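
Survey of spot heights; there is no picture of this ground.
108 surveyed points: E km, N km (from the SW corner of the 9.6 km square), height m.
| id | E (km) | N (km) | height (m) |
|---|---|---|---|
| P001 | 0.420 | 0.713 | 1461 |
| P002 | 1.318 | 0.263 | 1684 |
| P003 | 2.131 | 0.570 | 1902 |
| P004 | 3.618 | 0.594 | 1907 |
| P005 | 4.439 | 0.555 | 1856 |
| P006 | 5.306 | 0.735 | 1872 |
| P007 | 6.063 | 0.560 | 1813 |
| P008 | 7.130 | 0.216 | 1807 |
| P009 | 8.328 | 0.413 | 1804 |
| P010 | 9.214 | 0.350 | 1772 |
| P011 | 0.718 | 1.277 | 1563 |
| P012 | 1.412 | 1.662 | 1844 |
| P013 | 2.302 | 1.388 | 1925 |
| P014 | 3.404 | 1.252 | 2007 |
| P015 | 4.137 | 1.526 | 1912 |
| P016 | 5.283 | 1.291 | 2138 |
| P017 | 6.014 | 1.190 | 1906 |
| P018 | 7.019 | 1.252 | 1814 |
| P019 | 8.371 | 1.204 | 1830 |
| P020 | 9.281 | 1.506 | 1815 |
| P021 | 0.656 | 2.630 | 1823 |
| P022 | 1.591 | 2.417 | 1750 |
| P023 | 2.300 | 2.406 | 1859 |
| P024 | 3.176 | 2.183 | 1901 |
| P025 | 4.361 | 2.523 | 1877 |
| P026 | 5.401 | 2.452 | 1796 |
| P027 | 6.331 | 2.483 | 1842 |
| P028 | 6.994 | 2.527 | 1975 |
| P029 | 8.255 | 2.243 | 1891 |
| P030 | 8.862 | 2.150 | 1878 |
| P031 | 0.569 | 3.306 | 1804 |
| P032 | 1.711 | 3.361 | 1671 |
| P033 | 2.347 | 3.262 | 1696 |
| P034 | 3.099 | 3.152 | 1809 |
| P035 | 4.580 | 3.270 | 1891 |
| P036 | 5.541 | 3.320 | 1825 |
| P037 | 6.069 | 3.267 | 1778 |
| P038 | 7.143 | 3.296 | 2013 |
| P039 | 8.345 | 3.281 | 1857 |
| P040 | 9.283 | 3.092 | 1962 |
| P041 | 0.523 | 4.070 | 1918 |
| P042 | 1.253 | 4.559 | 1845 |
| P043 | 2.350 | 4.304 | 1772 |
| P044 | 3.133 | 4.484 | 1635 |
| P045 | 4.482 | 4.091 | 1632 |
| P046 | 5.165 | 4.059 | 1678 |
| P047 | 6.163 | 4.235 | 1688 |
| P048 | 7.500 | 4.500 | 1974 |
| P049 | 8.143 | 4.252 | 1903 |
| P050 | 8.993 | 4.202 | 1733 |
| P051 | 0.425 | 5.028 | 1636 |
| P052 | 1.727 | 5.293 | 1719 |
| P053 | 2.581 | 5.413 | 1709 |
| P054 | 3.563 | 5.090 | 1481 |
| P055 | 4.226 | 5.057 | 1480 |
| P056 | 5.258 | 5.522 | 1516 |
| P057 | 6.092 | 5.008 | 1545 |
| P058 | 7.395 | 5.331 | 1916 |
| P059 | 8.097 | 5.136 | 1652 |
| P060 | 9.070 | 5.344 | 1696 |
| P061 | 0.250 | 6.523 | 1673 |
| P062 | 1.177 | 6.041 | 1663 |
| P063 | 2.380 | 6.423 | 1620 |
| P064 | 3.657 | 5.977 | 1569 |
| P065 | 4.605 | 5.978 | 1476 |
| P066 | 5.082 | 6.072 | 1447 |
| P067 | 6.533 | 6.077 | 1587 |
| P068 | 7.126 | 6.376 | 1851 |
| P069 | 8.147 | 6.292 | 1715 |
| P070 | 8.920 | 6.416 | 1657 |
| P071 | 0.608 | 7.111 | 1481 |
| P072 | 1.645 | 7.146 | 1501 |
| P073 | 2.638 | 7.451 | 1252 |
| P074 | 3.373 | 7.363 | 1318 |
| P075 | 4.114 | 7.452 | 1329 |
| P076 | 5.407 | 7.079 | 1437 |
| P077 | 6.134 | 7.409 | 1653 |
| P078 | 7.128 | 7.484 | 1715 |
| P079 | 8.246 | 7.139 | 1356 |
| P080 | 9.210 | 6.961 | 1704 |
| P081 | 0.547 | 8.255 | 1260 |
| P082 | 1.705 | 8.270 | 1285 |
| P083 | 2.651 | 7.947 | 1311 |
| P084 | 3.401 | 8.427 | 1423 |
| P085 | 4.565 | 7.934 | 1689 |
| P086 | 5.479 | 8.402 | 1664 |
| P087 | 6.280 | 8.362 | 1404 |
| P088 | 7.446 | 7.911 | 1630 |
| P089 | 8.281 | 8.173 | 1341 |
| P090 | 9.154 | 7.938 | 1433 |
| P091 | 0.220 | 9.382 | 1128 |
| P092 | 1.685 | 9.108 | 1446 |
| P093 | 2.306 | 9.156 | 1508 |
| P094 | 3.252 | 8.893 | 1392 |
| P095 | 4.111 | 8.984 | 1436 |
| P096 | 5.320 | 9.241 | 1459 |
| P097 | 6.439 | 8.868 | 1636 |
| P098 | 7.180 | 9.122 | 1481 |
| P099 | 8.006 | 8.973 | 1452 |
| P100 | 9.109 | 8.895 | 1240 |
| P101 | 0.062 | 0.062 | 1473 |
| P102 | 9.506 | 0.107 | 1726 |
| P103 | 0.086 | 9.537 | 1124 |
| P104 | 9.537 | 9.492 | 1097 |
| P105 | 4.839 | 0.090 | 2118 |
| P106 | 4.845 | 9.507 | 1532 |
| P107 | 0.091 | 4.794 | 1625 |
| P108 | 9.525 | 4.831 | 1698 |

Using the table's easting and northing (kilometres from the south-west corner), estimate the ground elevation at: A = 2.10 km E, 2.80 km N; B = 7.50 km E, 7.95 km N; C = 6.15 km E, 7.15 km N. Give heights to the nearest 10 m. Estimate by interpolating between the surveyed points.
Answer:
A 1700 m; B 1560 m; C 1580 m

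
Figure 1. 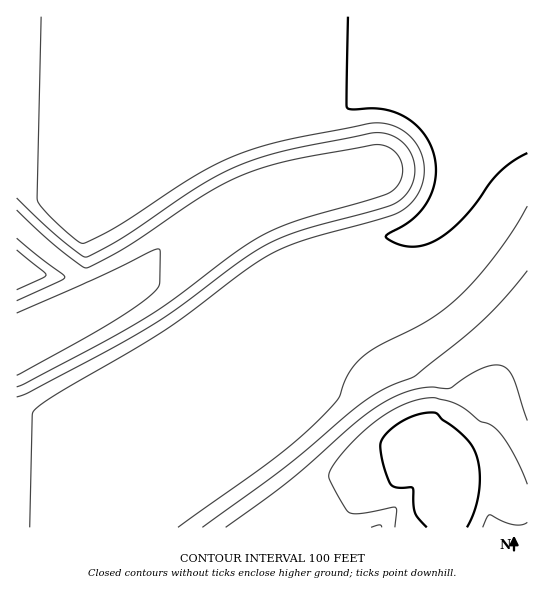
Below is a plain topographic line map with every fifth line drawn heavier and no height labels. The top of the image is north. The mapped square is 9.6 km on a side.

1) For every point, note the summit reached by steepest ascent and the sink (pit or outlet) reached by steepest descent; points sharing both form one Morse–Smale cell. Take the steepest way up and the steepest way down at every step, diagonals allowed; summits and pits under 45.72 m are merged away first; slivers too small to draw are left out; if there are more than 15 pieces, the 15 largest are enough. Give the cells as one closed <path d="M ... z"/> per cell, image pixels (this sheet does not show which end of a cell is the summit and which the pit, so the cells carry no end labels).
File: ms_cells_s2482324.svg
<path d="M527 16l-511 1 0 208 37 31 26 19 9 14 0 4-6 4-66 33 1 198 137 0 2-5 13-11 84-65-6-40 0-46 6-36 10-26 10-20 12-12 18-8 98-26 18-10 10-10 14-23 8-35 10-20 25-28 21-18 21-12z"/><path d="M527 77l-20 12-21 18-25 28-10 20-8 35-10 17-14 16-18 10-12 4-86 22-18 8-9 8-17 34-11 41-1 57 6 40-84 65-13 11-1 5 373-1z"/><path d="M18 225l-2 1 1 103 71-36-1-8-8-10-33-24z"/>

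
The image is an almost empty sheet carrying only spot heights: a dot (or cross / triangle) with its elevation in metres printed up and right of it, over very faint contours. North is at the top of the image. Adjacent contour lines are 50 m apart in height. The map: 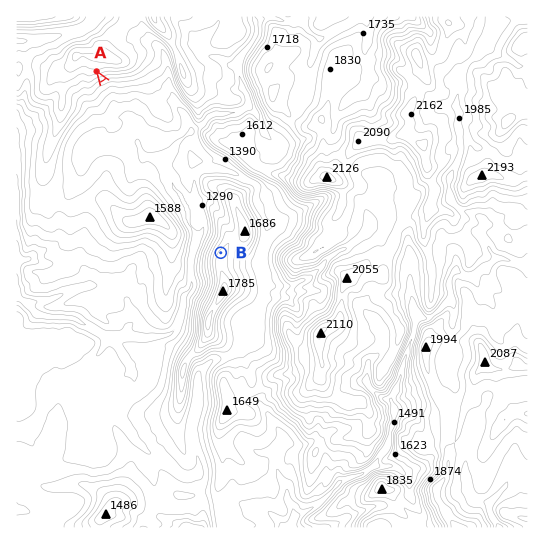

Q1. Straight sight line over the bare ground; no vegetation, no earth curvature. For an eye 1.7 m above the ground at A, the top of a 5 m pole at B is in view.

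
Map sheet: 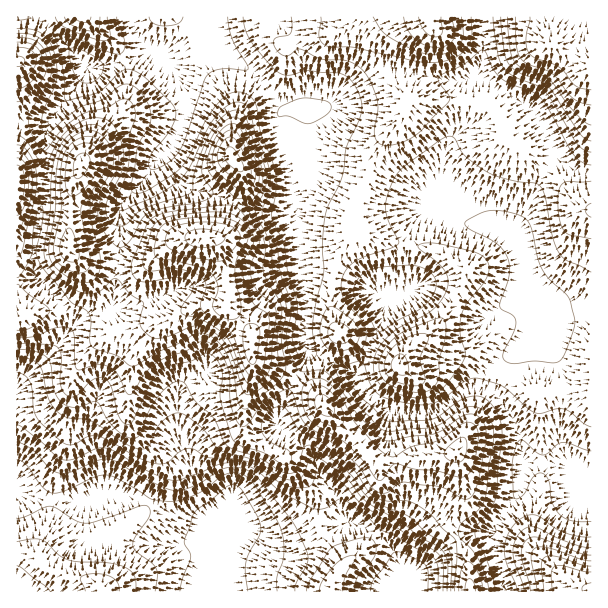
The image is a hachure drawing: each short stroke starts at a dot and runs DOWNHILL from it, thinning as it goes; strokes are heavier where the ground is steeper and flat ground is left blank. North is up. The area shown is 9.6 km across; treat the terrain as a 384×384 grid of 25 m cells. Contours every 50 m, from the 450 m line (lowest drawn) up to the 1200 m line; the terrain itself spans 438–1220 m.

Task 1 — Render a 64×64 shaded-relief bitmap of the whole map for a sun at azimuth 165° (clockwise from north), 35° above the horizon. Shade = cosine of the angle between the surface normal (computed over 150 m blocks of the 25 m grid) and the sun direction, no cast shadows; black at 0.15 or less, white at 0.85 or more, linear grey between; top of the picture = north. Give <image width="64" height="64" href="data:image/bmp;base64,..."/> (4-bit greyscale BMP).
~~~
<image width="64" height="64" href="data:image/bmp;base64,Qk12CAAAAAAAAHYAAAAoAAAAQAAAAEAAAAABAAQAAAAAAAAIAAATCwAAEwsAABAAAAAAAAAAAAAAABEREQAiIiIAMzMzAERERABVVVUAZmZmAHd3dwCIiIgAmZmZAKqqqgC7u7sAzMzMAN3d3QDu7u4A////AJqqqqmIiJqqqqmZmZmZmHZmiau6mZmYdEWIiqmHeIiHmqqpmHd4iZqqqZmZmZmYdlZ5q7upmZh0RXeJqYh3h2WqqYdmVWZ4iZqqmZmZiIiHZWeszLqZmYZFZ4mZmHZUIZmYd2VVZneIiZmZmZiIiIh2Znq8uqq7qGZniZiHZDEQmIiId3d4iImZmZmZmIiImZh2Z4q7vN3Kh2eId3ZCERJ3iImYiJmZqqqZmZmZiIiZmYdlaKvN3tyoeIhlVDIiNHd4iZmZmZqqqqmZmZmYmZmpmHd4vMzMy6mamGVEQ0RVd3iIiIiJmaqqqpmZmZmaqqmZmZrN3Luqq8y5dURVZmZ3eIiIiIiJmqqqqZmZmqqqqqqqvN3cuqqrzcuGVWeIiIiImZmYiImaq8y6qZmqq7qru7zN7ty7qqvMy5dniJmZmZmqqZmZmavN3dy6mqq7zLu7u83uzLu6u7u7qYiJmZmZmru6qqqrvN3u7cuqq83dyqu7vN3My7u7u6qpiJmZmZmrvMy7q7zN3d3u7dzM3u7LvMurvMzMzMzLqqmYmZmZqqvN3cy8zd3LvN7//t3e7czNzLqrvMzMzMu6qZmZmZmqq7zd3czd3Lu7vf///cy7zczMupmqqru7u7uqmZmZqru7vM3d3d3Lqqq73v/sqJvNzMupd3d3iJq7u6qqqqqqy7u7zN3d3cuqqqq73bmHi93cypdVRERFaKu7qqqqqru7u7u8zd3cu6qqqpmrqYib3d25dUQzIiI2iaqqqqqqu7qqq7zMu8y7u6u6mau6mavN7bdVVEMyIRNXiaqqu7qqqqq8zLqqu7u7u7qZrMy6qazcllZ3dnZTETV4qqq7uqqZmrzcupm8y7u7upic3cuoiqhlV5q7zLhCNHmqqquqqpmJrNy6mbzLu6qqiIzu7KdmZUV5ve7/7JZWiaqqqqmZmYiazMuZq8y7qZmHi+/tt0M0VorN7/7tyoiaqZmZmZmpmImszKqszMu6mId77+23MjVombzty7zcuqqZiImZmbqod5vMurzd3Muph3rdzKZDWKqYirupq8y6qZmIiJmZzLqHm8zLq97t3Luoibu6hlaL3bdWiZqqq7qpmZmZmYnu26iJvLuqze7tzLmJq6l3eL3/yDNYq7qqqqqZmZmZiP/suYiqqqq83u3dyoirqYiJve7JMTaauqmZqqmZmZmI/u3KmImaqqvN3u7bmJq7qoiaqqlREliaqZiZqZmZmYjN3cupiZmZmqze7tyoibu6h2ZniHQRJHmqmZmZmZmZmKq7u7qZmImImbzdzKl3q7qGZVVohkISSKqpmZmZmZmZiJmau6qZmYiIiaqqqXZ5qodmZniYdkNGm7qpmZmZmZmId4q8y6qqqYh3d4mYdmeJh3eIiZmYdlaLu6qZmZmZmoh4q83cuqvLuph3iZh3ZnmHeJqqqpmYdoq7uqmZmaqqqZrM3dy6q93cy6mamIh3iYiJq7uqqqqYibu6qZmaqqq7q83dy6qaze7ty7qpmYiZmImszMu7u6qZqqqpmZqqqsuqvMuqqXec3u7cy7u6mZmZmavMzMzLupiImZmZmqqqy4eKqpmYZWnN3d3M3cuZmZmZq7zMu7qodmZ4mZmZqqq6dWiZmIdlV5q7u7zNuYiZmJmaq7qqmHdmZ3iZmZmru8t0R4mYd2VFZ4iIiZl2aJmYiZmaqZiHd3d4iZmZmau7y4RHiZh2VUMjMzNEREV4mYiJmZmZiIiIiZmZmZmZmrvcpUeZmXZUIAAAABE0V5mZmIiZmZmZmZmZmZmqqZiaqt22WKu6l1MQAAAAE1irqZmYiImZmZmZmZmqqqqqmImZzLdpzdzKYyIiIjNXre26mZiIiZqqqpmZmqqqqqqYiIe7uGjN7tyWQzRXeJvf7bqZmIiJmqqqqpmaqqu7uph3d6qnV73e7blkRFeavN7bqpmYiIiaqqqqqaqqq7u6qHd3eJdFm93cyoZUNXq8zJiZmZmIiJmqu6qqqqqru7qoiIlWdTR5u7u6qHUzRpuoZomZmZiImau7uqqqqqqqqqmJqzRkEUeImauql1MSWIVFiZmZmIiZq7u7qqqqqqqqmZq8NWQAA1Zoq7updBAVZEaJmZmIiImru8u6qZmaqZmZmrxXhRAAJGiry6mGIAFFZ5mZmYh3iaq7y7upmZmZmZmqu3iXMAATaKu7qpdAADZ5mZmZiHd4mqu7u6qZmZmZmaq7qqliABNoqqqqmGIAJomZmZmYh3iJqru7uqmZmZmaqru7u5UxE1iZmZmZdSEliZmZmZmIiImaqru6qpmZmaqru8zMqFMjRniIiZmHUzV5mqqZmZmZmZmaqqmZmZmquqvM3dy5dUNFZ3iIiYh1VnmqqqqqqZmZmJmZmYiJq8zLq8zu7bmHZURWeIiJmIdniau7u7uqqZmIiZmZmJq97ty6u97cqYiHZmeIiZmYiIiau8zMzLuqmZmqu7qpms3u7LqqvLqZmZmYiIiZmZmImaq7zMzMy7qqq83d3LqarN7dupl3h4mrvLqZmZmZmZmaqqq7vM3Mu7vM3u/typiavMy6iBI1i83dy5mZmZmZmZqqqZqrvMy7u8zN7u3LmHiZqqmIABWt7u25maqqqZmZmqmYmZmqu7u7u7zMy7qYd4iIiIgBOL3u65mZqrqpmZmZmZmZmImqqqqqqqqqqpd3iIiIiCNYvO7amJmquqmZmZmZmZmYiJmqmZmaqZmZl3eIiIiZ"/>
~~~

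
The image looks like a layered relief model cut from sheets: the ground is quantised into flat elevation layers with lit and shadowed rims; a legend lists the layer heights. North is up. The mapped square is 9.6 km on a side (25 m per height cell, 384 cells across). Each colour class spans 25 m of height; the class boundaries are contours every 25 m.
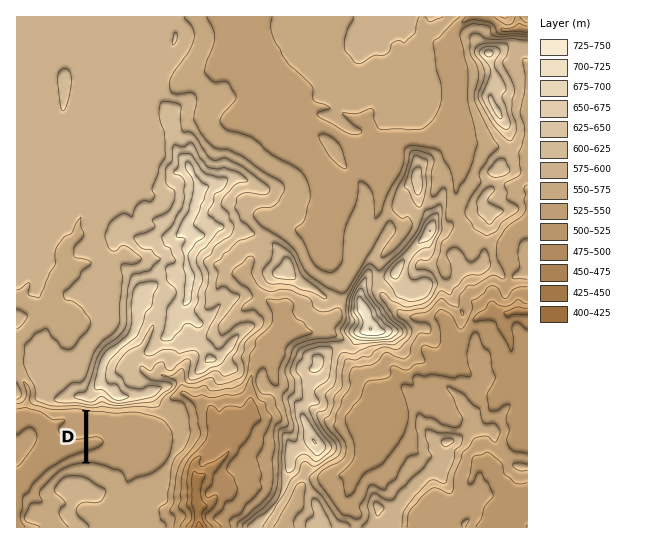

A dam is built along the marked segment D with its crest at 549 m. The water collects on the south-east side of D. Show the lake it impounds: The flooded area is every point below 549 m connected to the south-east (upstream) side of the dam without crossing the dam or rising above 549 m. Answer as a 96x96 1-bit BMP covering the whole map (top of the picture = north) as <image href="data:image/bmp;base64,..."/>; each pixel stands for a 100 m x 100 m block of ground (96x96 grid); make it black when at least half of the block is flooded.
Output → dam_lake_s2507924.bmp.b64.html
<image width="96" height="96" href="data:image/bmp;base64,Qk2+BAAAAAAAAD4AAAAoAAAAYAAAAGAAAAABAAEAAAAAAIAEAAATCwAAEwsAAAIAAAAAAAAA////AAAAAAAAAAAAAAAAAAAAAAAAAAAAAAAAAAAAAAAAAAAAAAAAAAAAAAAAAAAAAAAAAAAAAAAAAAAAAAAAAAAAAAAAAAAAAAAAAAAAAAAAAAAAAAAAAAAAAAAAAAAAAAAAAAAAAAAAAAAAAAAAAAAAAAAAAAQAAAAAAAAAAAAAAA/AAAAAAAAAAAAAAD/gAAAAAAAAAAAAA//wAAAAAAAAAAAAB//4AAAAAAAAAAAAB//4AAAAAAAAAAAAB//4AAAAAAAAAAAAB//4AAAAAAAAAAAAB//4AAAAAAAAAAAAB//4AAAAAAAAAAAAB//wAAAAAAAAAAAAB//gAAAAAAAAAAAAB/4AAAAAAAAAAAAAAAAAAAAAAAAAAAAAAAAAAAAAAAAAAAAAAAAAAAAAAAAAAAAAAAAAAAAAAAAAAAAAAAAAAAAAAAAAAAAAAAAAAAAAAAAAAAAAAAAAAAAAAAAAAAAAAAAAAAAAAAAAAAAAAAAAAAAAAAAAAAAAAAAAAAAAAAAAAAAAAAAAAAAAAAAAAAAAAAAAAAAAAAAAAAAAAAAAAAAAAAAAAAAAAAAAAAAAAAAAAAAAAAAAAAAAAAAAAAAAAAAAAAAAAAAAAAAAAAAAAAAAAAAAAAAAAAAAAAAAAAAAAAAAAAAAAAAAAAAAAAAAAAAAAAAAAAAAAAAAAAAAAAAAAAAAAAAAAAAAAAAAAAAAAAAAAAAAAAAAAAAAAAAAAAAAAAAAAAAAAAAAAAAAAAAAAAAAAAAAAAAAAAAAAAAAAAAAAAAAAAAAAAAAAAAAAAAAAAAAAAAAAAAAAAAAAAAAAAAAAAAAAAAAAAAAAAAAAAAAAAAAAAAAAAAAAAAAAAAAAAAAAAAAAAAAAAAAAAAAAAAAAAAAAAAAAAAAAAAAAAAAAAAAAAAAAAAAAAAAAAAAAAAAAAAAAAAAAAAAAAAAAAAAAAAAAAAAAAAAAAAAAAAAAAAAAAAAAAAAAAAAAAAAAAAAAAAAAAAAAAAAAAAAAAAAAAAAAAAAAAAAAAAAAAAAAAAAAAAAAAAAAAAAAAAAAAAAAAAAAAAAAAAAAAAAAAAAAAAAAAAAAAAAAAAAAAAAAAAAAAAAAAAAAAAAAAAAAAAAAAAAAAAAAAAAAAAAAAAAAAAAAAAAAAAAAAAAAAAAAAAAAAAAAAAAAAAAAAAAAAAAAAAAAAAAAAAAAAAAAAAAAAAAAAAAAAAAAAAAAAAAAAAAAAAAAAAAAAAAAAAAAAAAAAAAAAAAAAAAAAAAAAAAAAAAAAAAAAAAAAAAAAAAAAAAAAAAAAAAAAAAAAAAAAAAAAAAAAAAAAAAAAAAAAAAAAAAAAAAAAAAAAAAAAAAAAAAAAAAAAAAAAAAAAAAAAAAAAAAAAAAAAAAAAAAAAAAAAAAAAAAAAAAAAAAAAAAAAAAAAAAAAAAAAAAAAAAAAAAAAAAAAAAAAAAAAAAAAAAAAAAAAAAAAAAAAAAAAAAAAAAAAAAAAAAAAAAAAAAAAAAAAAAAAAAAAAAAAAAAAAAAAAAAAAAAAAAAAAAAAA="/>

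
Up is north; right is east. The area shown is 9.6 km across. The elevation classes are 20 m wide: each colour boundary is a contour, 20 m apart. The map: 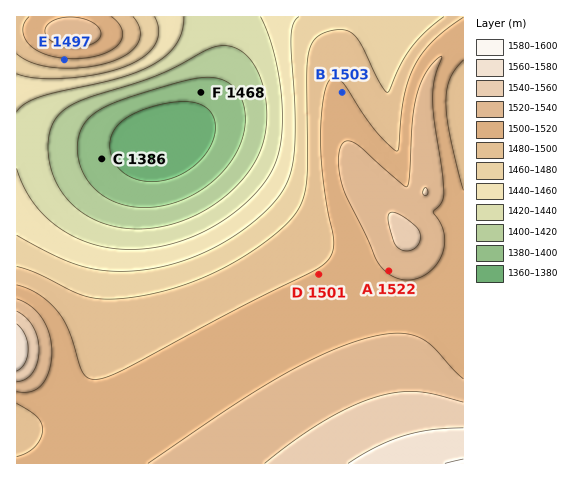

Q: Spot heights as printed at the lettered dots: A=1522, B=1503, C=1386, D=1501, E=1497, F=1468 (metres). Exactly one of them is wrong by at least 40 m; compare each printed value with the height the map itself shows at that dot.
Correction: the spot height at F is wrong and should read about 1388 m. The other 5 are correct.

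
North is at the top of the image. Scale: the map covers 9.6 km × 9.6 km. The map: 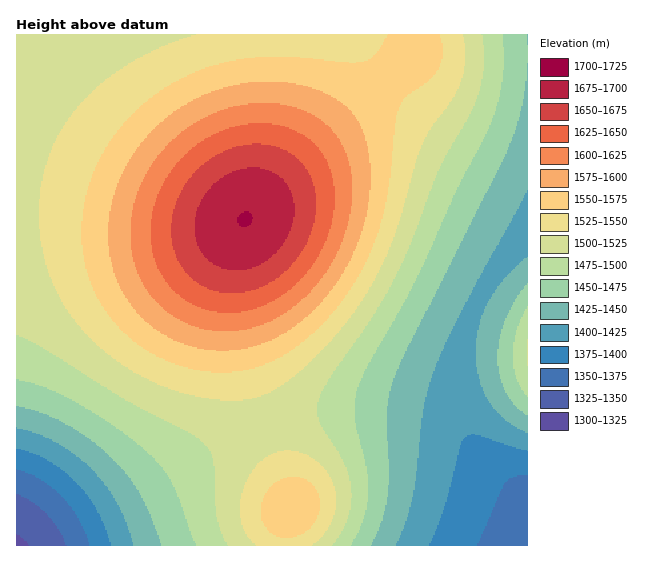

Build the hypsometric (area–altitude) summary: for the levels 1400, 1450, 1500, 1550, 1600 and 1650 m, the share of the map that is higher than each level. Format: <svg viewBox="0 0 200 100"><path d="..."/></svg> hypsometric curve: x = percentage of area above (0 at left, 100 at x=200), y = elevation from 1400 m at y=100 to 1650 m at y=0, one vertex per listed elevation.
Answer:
<svg viewBox="0 0 200 100"><path d="M189 100l-30-20-35-20-60-20-34-20-17-20"/></svg>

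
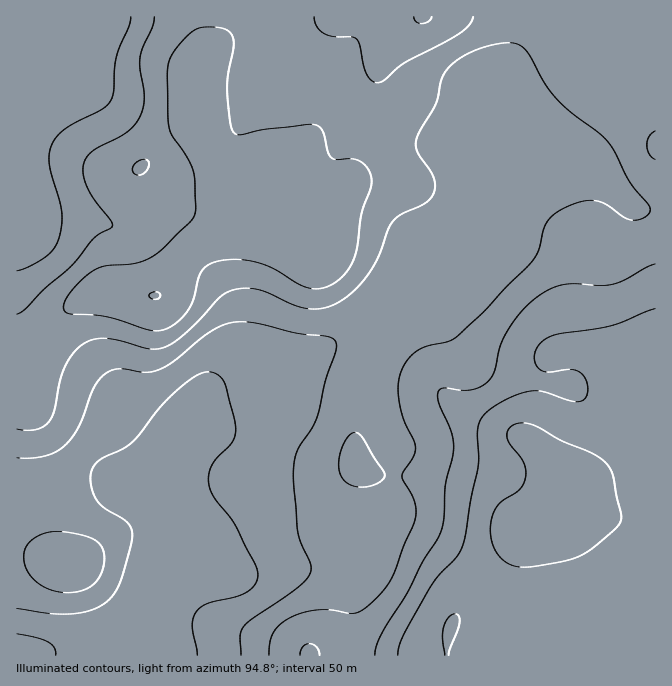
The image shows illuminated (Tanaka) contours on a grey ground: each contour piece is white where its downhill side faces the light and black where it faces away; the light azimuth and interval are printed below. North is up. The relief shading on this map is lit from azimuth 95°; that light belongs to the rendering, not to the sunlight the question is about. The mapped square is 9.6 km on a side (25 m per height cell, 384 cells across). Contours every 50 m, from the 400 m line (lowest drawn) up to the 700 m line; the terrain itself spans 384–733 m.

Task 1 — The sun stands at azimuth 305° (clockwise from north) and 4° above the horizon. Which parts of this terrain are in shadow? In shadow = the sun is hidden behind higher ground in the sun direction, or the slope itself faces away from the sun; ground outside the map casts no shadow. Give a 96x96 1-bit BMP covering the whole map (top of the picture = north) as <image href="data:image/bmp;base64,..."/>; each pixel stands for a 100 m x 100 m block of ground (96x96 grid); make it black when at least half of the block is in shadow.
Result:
<image width="96" height="96" href="data:image/bmp;base64,Qk2+BAAAAAAAAD4AAAAoAAAAYAAAAGAAAAABAAEAAAAAAIAEAAATCwAAEwsAAAIAAAAAAAAA////AAAAAAAAAAAAAAAAAAAAAAAAAAAAAAAAAAAAAAAAB/wAAAAAAAAAAAAAf/4AAAAAAAAAAAAD//4AAAAAAAAAAAAP//4AAAAAAAAAAAAf//4AAAAAAAAAAAAH//4AAAAAAAAAAAAD//4AAAAAAAAAAAAA//4AAAAAAAAAAAAAf/4AAAAAAAAAAAAAP/4AAAAAAAAAAAAAH/wAAAAAAAAAAAAAH/wAAAAAAAAAAAAAD/wAAAAAAAAAPwAAB/wAAAAAAAAAP4AAA/gAAAAAAAAAH8AAAPAAAAAAAAAAD4AAAAAAAAAAAAAAB4AAAAAAAAAAAAAAAAAAAAAAAAAAAAAAAAAAAAAAAAAAAAAAAAAAAAAAAAAAAAAAAAAAAAAAAAAAAAAAAAAAB/gAAAAAAAAAAAAAH/gAAAAAAAAAAAAAf/gAAAAAAAAAAAAH//wAAAAAAAAAAAAf//wAAAAAAAAAAAB///wAAAAAAAAAAAB///wAAAAAAAAAAAB///wAAAAAAAAAAAA///4AAAAAAAAAAAAf//8AAAAAAAAAAAAP//+AAAAAAAAAAAAP/5+AAAAAAAAAAAAH/5/AAAAAAAAAAAAH/5/4AAAAAAAAAAAH/8///8AAAAAAAAAH/8///+AAAAAAAAAH/8///+AAAAAAAAAH/+///+AAAAAAAAAH/+///+AAAAAAAAAH/8///+AAAAAAAAAD/8///8AAAAAAAAAD/4///8AAAAAAAAAD/4///4AAAAAAAAAB/w///4AAAAAAAAAB/g///wD/4AAAAAAA/A///gf/8AAAAAAAfAf//g///AAAAAAAAAP//B///AAAAAAAAAP/+B///gAAAAAAAAH/+A///gAAAAAAAAD/8A///gAAAAAAAAD/8Af//gAAAAAAAAB/4AP//gAAAAAAAAA/wAH//gAAAAAAAAAfAAH//gAAAAAAAAAAAAD//gAAAAAAAAAAAAD//wAAAAAAAAAAAAB//wAAAAAAAAAAAAB//gAAAAAAAAAAAAB//gAAAAAAAAAAAAA//AAAAAAAAAAAAAA/+AAAAAAAAAAAAAAf88AAAAAAAAAAAAAf4cAAAAAAAAAAAAAPwIAAAAAAAAAAAAAPgAAAAAAAAAAAAAAGAAAAAAAAAAAAAAAAAAAAAAAAAAAAAAAAAAAAAAAAAAAAAAAAAAAAAAAAAAAAAAAAAAAAAAAAAAAAAAAAAAAAAAAAAAAAAAAAAAAAAAAAAAAAAAAAAAAAAAAAAAAAAAAAAAAAAAAAAAAAAAAAAAAAAAAAAAAAAAAAAAAAAAAAAAAAAAAAAAAAAAAAAAAAAAAAAAAAAAAAAAAAAAAAAAPgAAAAAAAAAAAAB//wAAAAAAAAAAAAH//wAAAAAAAAAAAAP//wAAAAAAAAAAAAf//wAAAAAAAAAAAAP//wAAAAAAAAAAAAP//wAAAAAAAAAAAAH//gAAAAAAAAAAAAH//gAAAAAAAAAAAAD//AAAAAAAAAAAAAB/+AAAAAAAAAAAAAA/8AAAAAAAAAAAAAAP4AAAA="/>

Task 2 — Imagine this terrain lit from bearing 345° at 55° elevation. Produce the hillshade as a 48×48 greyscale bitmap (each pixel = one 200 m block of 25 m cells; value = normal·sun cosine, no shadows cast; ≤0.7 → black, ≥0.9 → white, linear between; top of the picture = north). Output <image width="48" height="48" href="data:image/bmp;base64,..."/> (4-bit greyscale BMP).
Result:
<image width="48" height="48" href="data:image/bmp;base64,Qk32BAAAAAAAAHYAAAAoAAAAMAAAADAAAAABAAQAAAAAAIAEAAATCwAAEwsAABAAAAAAAAAAAAAAABEREQAiIiIAMzMzAERERABVVVUAZmZmAHd3dwCIiIgAmZmZAKqqqgC7u7sAzMzMAN3d3QDu7u4A////AHd4iJmZmZmZmru7qqu8y6mYiZmZmZmZmVVmd4mZmZmZq8zMu6vMzLqYiZmZmZmZmTMzRFeZmqq7zd7u3LvN3cupiZmZmZmZmTMiIjV5mrzN3u/+7MvN7ty5mJmZmZmZmVRDMiRomrzd3d7t3MvN3d3LmZmZmZmZmXd2VERYmau7u7vMy7u83d3bqYiIiZmZmYmYh2VXiZqqmZqqqqu7zN3cqYdmZ4iZmZqqqYZmeJmZiImZmZqrvN3cqYdmVWeJmaq7y6h3eIiIiIiZiImavM3LqYh3ZmZ4iLu8zMqYiIiIiImZmIiJq8y7upmZh3Z4ibu7u7uqmZiIiJmZmHd4mqqru7uqmYeJmruqqquqqZiIiJmZmHZniZqru8u6qZiJqpmZmZmZmZmZmZmZmHd3iZqru7u6qpmJmmd4iId4mZqqqqqqmYiJmau7u6qqqqqZmURVZ3ZniZq7uqqqqpmZqqu7qpiau7uqmTM0VmZmeJq7uqqru6qaqZqqqYiau8y6mFREVmdmd4mqqqqru7qZmYiZqqqrvMu6mHZlVnd2Z4iZmaq7u7qZmIiKvMzMzLupmYh2Z3d2ZniJmqqru7qZmIib3u7cy7qpmZh3Z3d2VWiJmqqqq7qZmZms3u3LqqmZmph2ZmdlRFeJmamaq7qqqqu8zcypmZmZmZh2ZmVUMjV4iIiJq7u7vMy7u7qYiImZmZl2VVQzEBNXd3d4mru7zd3Lu7upmJmZmamGVEMiEAA1ZmZmeJqrzd3Lu7u7qqqqqrqGQzIiEAAUVmZVVXmarMzMzMzMu7u7u8uoUzM0QxATRVVDI0aJmrvMzMzMzMzMzN3Ll2Z3dkMzRFQyESRomZq8zd3czMzMzN3u26qrqXVERERDMhJGiZmrvN3dzMzNzM3v/t3dy5dUREVWVDI1eJmaq83dzMzMzLze7u7u3KhlVVZ4hlRFZ4mZqrzMu7u7zKu83d3dzLmHd3iZmHVWZ3iJmqu7qqqrzJqrvLu7u7qZmZmaqYdmZmeImaqqqpmrvJmqqqmJmqqpmZmaupdmZmZ4maq7u6qqu5mZmYd3mamZmZmau6dmZmZ3iaq7zLuqqZmZiHd3iZmZmZiJqqh2d3d4iZq7zMuph5mZiIiHiZmZmZmImqmIiIiImZqru7updpmZqqqpiJmaqpmYmqqZmZmZmZmaqqqYdqqqvMzLmYmZqqqpmaqpmZmZmZmZmZiIiKqrzd7sqYiJq7u6maqpiIiIiJmYiHd4mqq8zd7tuYiJmrzLqZmYd3d3eIiId2Z4mqq7zMzMuZiImqu7upmHd3d3iIiHd2d4mqqru7u7qpmYmZmaqpiHd3iIiIiHd3eJmZqqqqqZmqmYmZmZmZiHd3iIiIiIiIiJmZmaqqqZmqmYiZmZmZmHdmZ3iIiIiImZmZmZqqqqqqqYiJmZmYmYZURFZ3iIiJmZmZmZmqvMy6qpiJmZiImZdTIjRWeIiZmZmZmZmqvMy6qpmJmZh3iZhkMiRWeImZmZmZmZmavMy6qqmJmZh3iZh1QzRWeImZmZmQ=="/>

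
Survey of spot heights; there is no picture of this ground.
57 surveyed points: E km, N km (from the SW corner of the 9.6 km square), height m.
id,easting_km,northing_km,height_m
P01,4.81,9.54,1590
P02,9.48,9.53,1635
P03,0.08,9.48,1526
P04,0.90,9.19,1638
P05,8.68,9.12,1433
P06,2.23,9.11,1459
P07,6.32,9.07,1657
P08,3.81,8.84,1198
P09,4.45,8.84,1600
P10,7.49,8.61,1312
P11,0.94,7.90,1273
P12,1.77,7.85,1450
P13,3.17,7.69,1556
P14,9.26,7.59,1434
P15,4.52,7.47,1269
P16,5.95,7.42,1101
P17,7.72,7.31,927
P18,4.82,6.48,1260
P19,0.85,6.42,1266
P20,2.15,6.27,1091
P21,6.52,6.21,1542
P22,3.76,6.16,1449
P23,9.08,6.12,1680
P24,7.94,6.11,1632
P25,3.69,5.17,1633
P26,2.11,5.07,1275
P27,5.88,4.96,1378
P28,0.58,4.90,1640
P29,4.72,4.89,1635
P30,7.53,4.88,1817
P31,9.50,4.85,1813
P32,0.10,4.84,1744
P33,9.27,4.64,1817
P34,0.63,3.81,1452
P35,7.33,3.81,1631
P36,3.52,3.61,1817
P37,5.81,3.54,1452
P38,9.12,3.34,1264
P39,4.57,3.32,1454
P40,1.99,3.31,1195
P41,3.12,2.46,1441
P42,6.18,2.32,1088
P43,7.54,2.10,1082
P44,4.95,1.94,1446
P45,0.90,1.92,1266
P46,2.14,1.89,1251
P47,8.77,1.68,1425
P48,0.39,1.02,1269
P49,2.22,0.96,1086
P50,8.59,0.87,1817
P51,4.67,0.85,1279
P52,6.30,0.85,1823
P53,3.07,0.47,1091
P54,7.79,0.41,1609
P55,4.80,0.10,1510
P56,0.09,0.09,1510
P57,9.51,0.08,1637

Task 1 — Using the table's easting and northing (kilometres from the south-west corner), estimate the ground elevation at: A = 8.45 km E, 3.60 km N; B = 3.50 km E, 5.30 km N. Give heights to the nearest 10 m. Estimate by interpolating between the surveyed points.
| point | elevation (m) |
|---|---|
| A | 1450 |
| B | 1630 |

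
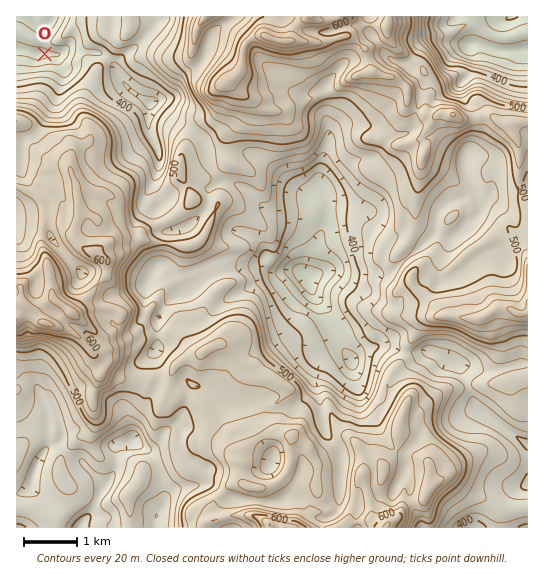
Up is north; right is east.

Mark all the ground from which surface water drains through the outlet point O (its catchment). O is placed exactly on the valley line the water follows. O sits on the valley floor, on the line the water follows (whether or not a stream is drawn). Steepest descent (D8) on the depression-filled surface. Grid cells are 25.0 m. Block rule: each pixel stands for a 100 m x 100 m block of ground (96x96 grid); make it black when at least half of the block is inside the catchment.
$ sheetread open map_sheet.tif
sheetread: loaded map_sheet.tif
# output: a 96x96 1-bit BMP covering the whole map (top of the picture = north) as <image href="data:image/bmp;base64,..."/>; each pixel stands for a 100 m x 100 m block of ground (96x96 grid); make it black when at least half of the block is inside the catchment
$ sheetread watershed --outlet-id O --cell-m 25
<image width="96" height="96" href="data:image/bmp;base64,Qk2+BAAAAAAAAD4AAAAoAAAAYAAAAGAAAAABAAEAAAAAAIAEAAATCwAAEwsAAAIAAAAAAAAA////AAAAAAAAAAAAAAAAAAAAAAAAAAAAAAAAAAAAAAAAAAAAAAAAAAAAAAAAAAAAAAAAAAAAAAAAAAAAAAAAAAAAAAAAAAAAAAAAAAAAAAAAAAAAAAAAAAAAAAAAAAAAAAAAAAAAAAAAAAAAAAAAAAAAAAAAAAAAAAAAAAAAAAAAAAAAAAAAAAAAAAAAAAAAAAAAAAAAAAAAAAAAAAAAAAAAAAAAAAAAAAAAAAAAAAAAAAAAAAAAAAAAAAAAAAAAAAAAAAAAAAAAAAAAAAAAAAAAAAAAAAAAAAAAAAAAAAAAAAAAAAAAAAAAAAAAAAAAAAAAAAAAAAAAAAAAAAAAAAAAAAAAAAAAAAAAAAAAAAAAAAAAAAAAAAAAAAAAAAAAAAAAAAAAAAAAAAAAAAAAAAAAAAAAAAAAAAAAAAAAAAAAAAAAAAAAAAAAAAAAAAAAAAAAAAAAAAAAAAAAAAAAAAAAAAAAAAAAAAAAAAAAAAAAAAAAAAAAAAAAAAAAAAAAAAAAAAAAAAAAAAAAAAAAAAAAAAAAAAAAAAAAAAAAAAAAAAAAAAAAAAAAAAAAAAAAAAAAAAAAAAAAAAAAAAAAAAAAAAAAAAAAAAAAAAAAAAAAAAAAAAAAAAAAAAAAAAAAAAAAAAAAAAAAAAAAAAAAAAAAAAAAAAAAAAAAAAAAAAAAAAAAAAAAAAAAAAAAAAAAAAAAAAAAAAAAAAAAAAAAAAAAAAAAAAAAAAAAAAAAAAAAAAAAAAAAAAAAAAAAAAAAAAAAAAAAAAAAAAAAAAAAAAAAAAAAAAAAAAAAAAAAAAAAAAAAAAAAAAAAAAAAAAAAAAAAAAAAAAAABwAAAAAAAAAAAAAAD8AAAAAAAAAAAAAAH/4AAAAAAAAAAAAAH/8AAAAAAAAAAAAAH//AAAAAAAAAAAAAH//wAAAAAAAAAAAAD//8AAAAAAAAAAAAD//+AAAAAAAAAAAAD///AAAAAAAAAAAAD///gAAAAAAAAAAAH///gAAAAAAAAAAAH///AAAAAAAAAAAAH///AAAAAAAAAAAAH//+AAAAAAAAAAAAP///+AAAAAAAAAAAP////AAAAAAAAAAB/////gAAAAAAAAAH/////wAAAAAAAAAP/////wAAAAAAAAAf/////wAAAAAAAAAf/////wAAAAAAAAAf/////wAAAAAAAAA//////wAAAAAAAAB//////4AAAAAAAAB//////8AAAAAAAAA//////8AAAAAAAAAf/////8AAAAAAAAAf/////8AAAAAAAAAP/////8AAAAAAAAAH/////8AAAAAAAAAH/////4AAAAAAAAAD/////wAAAAAAAAAD/////4AAAAAAAAAD/////8AAAAAAAAAD/////8AAAAAAAAAD/////+AAAAAAAAAD/////+AAAAAAAAAD///4f+AAAAAAAAAB///wf+AAAAAAAAAA///gf/AAAAAAAAAAf4/AP//AAAAAAAAAP4cAP//AAAAAAAAADwAAP//AAAAAAAAAAAAAH/+AAAAAAAA="/>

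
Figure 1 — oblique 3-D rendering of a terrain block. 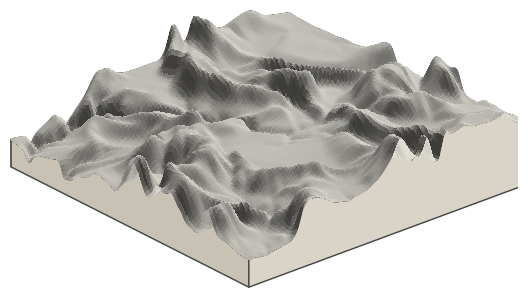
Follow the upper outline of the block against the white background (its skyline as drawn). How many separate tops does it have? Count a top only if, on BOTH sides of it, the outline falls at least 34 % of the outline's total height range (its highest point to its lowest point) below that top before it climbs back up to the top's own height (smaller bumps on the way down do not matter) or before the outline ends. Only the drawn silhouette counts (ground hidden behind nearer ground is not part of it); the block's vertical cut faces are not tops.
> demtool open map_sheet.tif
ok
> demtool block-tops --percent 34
1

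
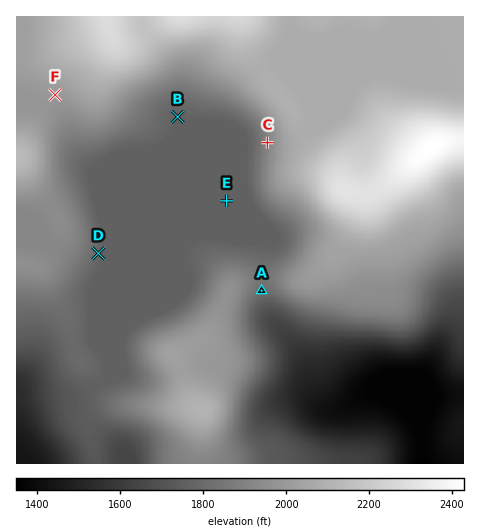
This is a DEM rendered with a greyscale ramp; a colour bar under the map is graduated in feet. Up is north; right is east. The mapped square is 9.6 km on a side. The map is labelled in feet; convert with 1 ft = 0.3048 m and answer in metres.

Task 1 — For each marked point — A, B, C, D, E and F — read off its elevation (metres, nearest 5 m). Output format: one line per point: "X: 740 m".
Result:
A: 550 m
B: 540 m
C: 580 m
D: 545 m
E: 535 m
F: 610 m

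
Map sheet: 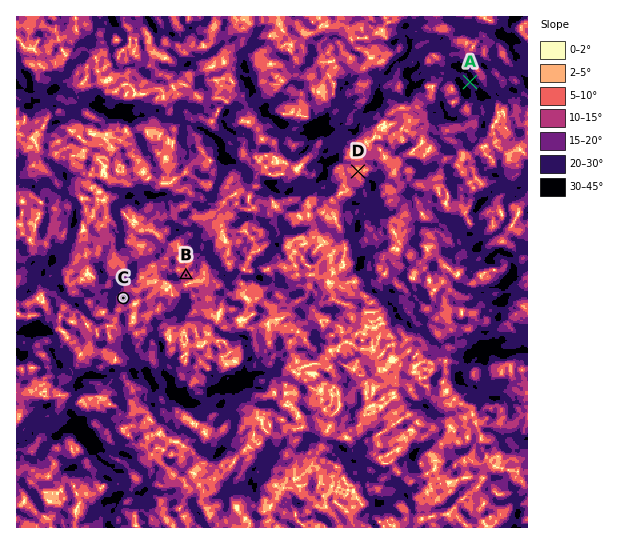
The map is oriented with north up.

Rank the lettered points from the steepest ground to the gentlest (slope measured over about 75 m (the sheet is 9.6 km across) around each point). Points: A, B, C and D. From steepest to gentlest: A C B D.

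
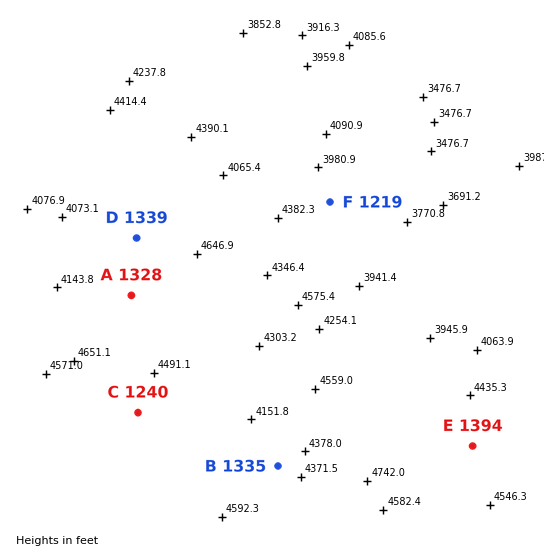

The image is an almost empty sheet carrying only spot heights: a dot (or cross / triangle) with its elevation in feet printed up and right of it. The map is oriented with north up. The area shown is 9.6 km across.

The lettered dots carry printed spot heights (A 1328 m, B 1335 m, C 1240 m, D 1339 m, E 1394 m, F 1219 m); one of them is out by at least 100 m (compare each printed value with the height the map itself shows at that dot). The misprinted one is C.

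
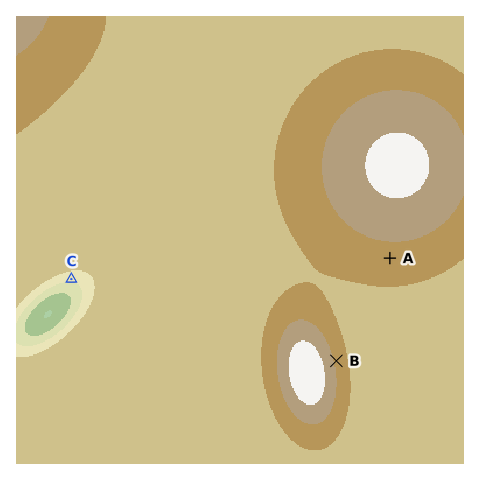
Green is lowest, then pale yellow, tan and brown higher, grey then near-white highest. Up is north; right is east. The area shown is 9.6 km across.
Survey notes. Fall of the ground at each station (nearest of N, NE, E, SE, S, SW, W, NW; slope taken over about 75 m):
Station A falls S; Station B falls E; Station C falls S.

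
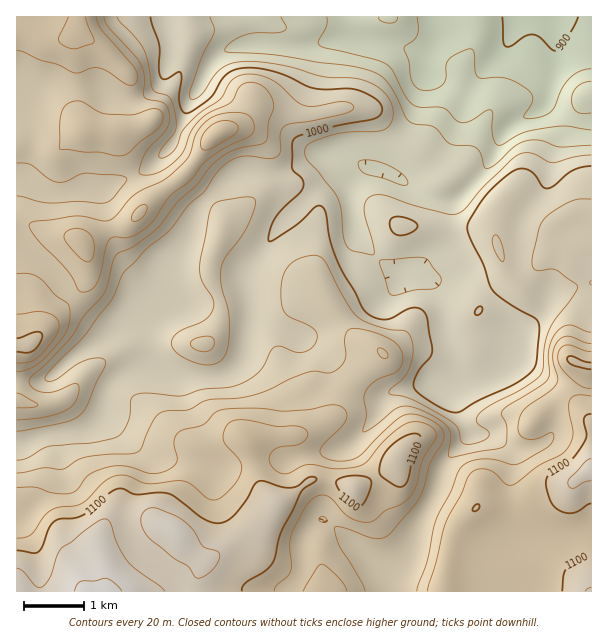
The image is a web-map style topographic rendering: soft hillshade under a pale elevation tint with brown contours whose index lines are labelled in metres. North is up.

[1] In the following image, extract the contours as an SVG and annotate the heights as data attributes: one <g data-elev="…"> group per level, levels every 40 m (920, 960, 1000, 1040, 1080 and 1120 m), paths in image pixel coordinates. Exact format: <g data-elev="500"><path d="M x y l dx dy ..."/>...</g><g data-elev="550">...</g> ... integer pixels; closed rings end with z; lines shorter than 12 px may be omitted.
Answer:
<g data-elev="920"><path d="M591 69l-10 2-9 5-9 11-11 23-8 6-11 2-9-1 9-16-1-5-2-4-11-8-12-5-10-2-15 1-4-1-3-6-1-18-3-4-13 4-9 7-3 6 0 14-5 6-9 4-10 0-6-3-4-6-3-19-5-14 10-8 3-5 1-6-1-12"/></g><g data-elev="960"><path d="M401 185l-18-7-18-5-6-5-1-6 5-2 9 0 20 7 10 7 5 6 0 5z"/><path d="M591 145l-31 2-20-7-13 1-11 4-21 20-9 4-2-2-4-14-4-5-6-2-19-2-5-4-12-13-20-3-6-3-18-35-7-9-8-4-22-7-36-4-38-7-54-4 0-3 4-4 16-9 10-2 23 0 7-3 1-4-5-9"/></g><g data-elev="1000"><path d="M475 314l2 1 3-1 2-3 0-4-5 1z"/><path d="M395 234l6 1 7-1 7-4 3-5-4-4-7-3-8-1-6 0-3 3 0 5 2 6z"/><path d="M591 166l-18 4-19 16-6 2-6-2-6-10-6-5-8-3-7 2-12 9-14 13-19 27-3 8 1 6 15 31 9 26 14 12 28 16 4 3 1 9-2 29-1 6-4 6-15 12-38 17-18 11-6 2-6-2-24-13-8-6-3-5 0-6 3-8 13-16 2-4 0-8-7-31-5-5-7-1-8 2-13 8-8 2-10-3-8-5-4-6-26-48-7-21-3-24-3-6-3-1-5 1-21 20-21 13-3 1-2-1 2-11 5-11 9-11 16-15 3-6-1-7-10-11 0-24 2-5 6-4 33-8 42-9 5-3 2-4-2-8-8-7-15-6-9-1-22 0-12-1-38-16-16-4-14 0-10 1-9 5-5 6-8 13-5 6-18 13-6 1-3-3-3-9 3-23-2-6-3 0-12 7-3 0-2-4-1-30-9-28"/></g><g data-elev="1040"><path d="M17 420l22-2 17-4 12-5 7-7 4-12 0-4-2-2-5 0-16 7-11 2-12-5-3-4-1-4 39-39 16-25 19-20 4-9 5-24 4-8 18-9 22-16 21-27 18-17 14-18 11-10 17-9 26-5 4-6 2-16 4-14-1-9-4-7-6-6-8-3-8 0-7 4-8 15-22 11-11 9-7 10-8 20-9 10-18 11-9 2-6-1-2-4 5-14 5-9 17-18 3-7 0-9-2-6-3-4-17-4-3-2 0-20-3-12-6-9-26-29-5-10"/><path d="M200 351l7 0 5-2 2-5-1-6-9-2-12 5-2 3 2 3z"/><path d="M591 332l-22-7-6 2-6 5-5 7-3 9 0 26-2 6-7 6-31 19-7 6 0 5 5 10 0 15-2 5-7 3-48 8-2-4 3-18-4-9-18-12-21-8-12 2-24 20-9 4 3-16-2-17 1-7 10-11 23-10 4-6 1-9-5-11-9-7-18-7-18-3-5 2-3 6 1 18-1 6-4 6-8 6-6 1-10-2-8 1-55 23-17 3-28 2-21 10-26 2-8 7-13 29-6 5-46 3-11 4-15 9-19-1-27 5"/><path d="M17 163l13 1 18 14 9 4 9-1 14-7 6-1 33 2 8 4-2 4-12 15-9 5-26-2-31 2-30-7"/></g><g data-elev="1080"><path d="M274 591l3-6 10-8 3-5 1-8-1-19 1-9 11-23 8-12 8-5 8-1 6 4 12 14 7 5 12 4 11-1 12-11 18-7 9-10 4-10 6-24 13-21 0-6-3-4-7-4-7-2-8 0-6 2-19 15-20 23-7 4-23 3-28-4-6 1-12 7-6 1-7-3-5-5-3-5 1-7 8-6 18-3 6-2 5-6 1-3-2-4-9-4-19 0-30-6-14 0-4 2-4 4-3 12 3 8 14 15 2 4-1 6-7 14-15 14-6 1-4-1-17-14-9-4-36 3-19-8-11-1-13 7-16 16-7 6-7 2-15 1-8 3-7 7-12 17-6 3-9 1"/><path d="M347 591l-3-7-6-7-12-11-5-2-4 4-14 23"/><path d="M591 396l-13-1-8 4-1 9 4 21 0 8-5 10-7 8-22 10-21 17-6 3-6-1-11-11-7-3-11-1-7 5-9 21-16 29-18 67"/><path d="M17 363l13-1 9-6 16-18 4-12-3-9-9-4-9-2-21 3"/><path d="M591 352l-7-2-12-4-6-1-6 4-2 8 3 11 9 10 12 9 9 1"/><path d="M85 261l5 0 3-5 1-10-2-9-4-4-5-4-8-1-6 2-5 4 1 6 12 15z"/><path d="M132 221l5 0 6-5 4-7-1-4-5 0-6 5-3 6z"/><path d="M202 149l2 1 6-1 21-12 7-6-1-6-4-3-8-2-7 2-6 3-6 6-4 6-2 7z"/><path d="M68 17l-10 22 5 6 11 4 20-7-9-25"/></g><g data-elev="1120"><path d="M165 591l-6-6-22-15-9-8-11-18-7-22-5-3-9 3-34 26-5 7-7 23-8 9-6 0-12-15-7-4"/><path d="M196 578l7-1 10-8 6-9 1-5-1-3-16-6-10-16-14-13-23-9-6 0-4 2-4 5-1 6 5 13 27 23 15 9z"/><path d="M591 459l-6 3-16 17-1 4 2 5 3 0 11-6 7-1"/></g>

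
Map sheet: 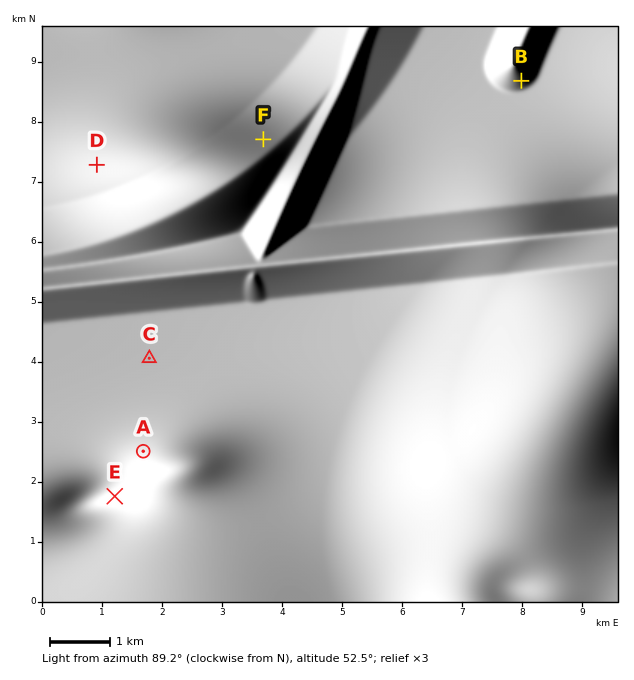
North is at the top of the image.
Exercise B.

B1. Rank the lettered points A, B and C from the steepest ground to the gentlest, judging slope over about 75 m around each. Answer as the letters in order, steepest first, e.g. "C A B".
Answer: B A C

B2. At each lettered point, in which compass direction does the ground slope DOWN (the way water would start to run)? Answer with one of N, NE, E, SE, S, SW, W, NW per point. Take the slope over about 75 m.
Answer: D E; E E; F S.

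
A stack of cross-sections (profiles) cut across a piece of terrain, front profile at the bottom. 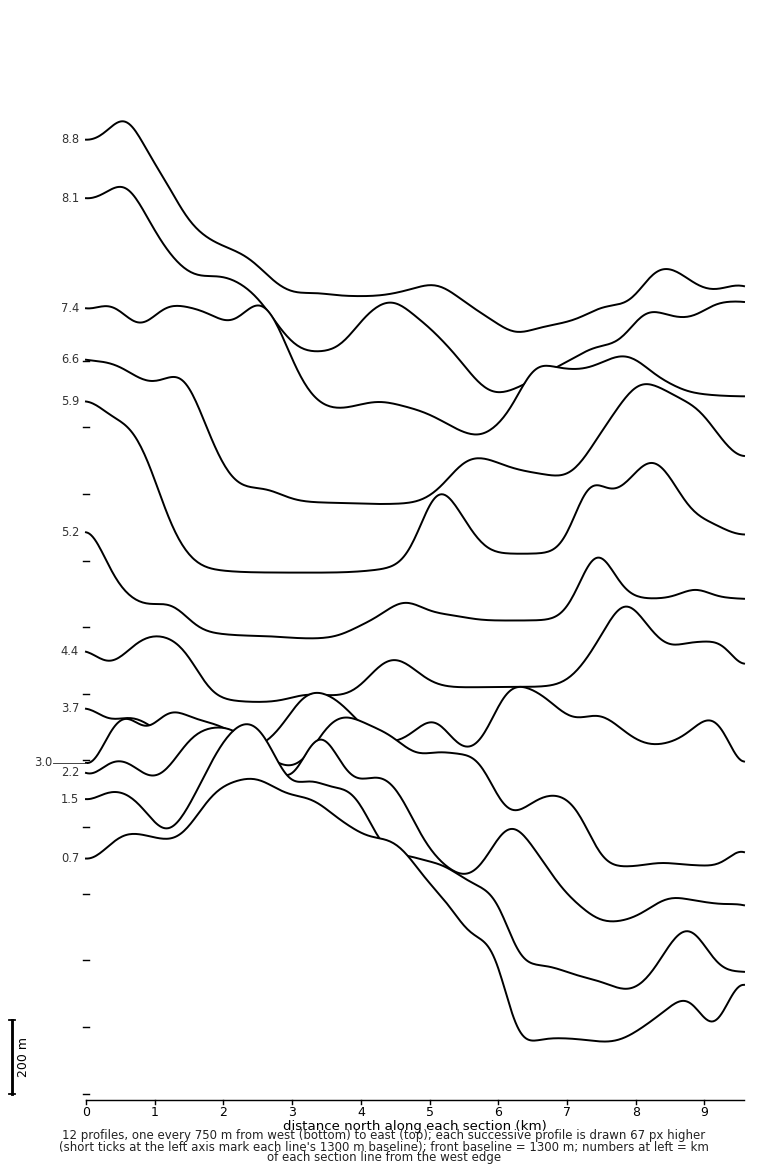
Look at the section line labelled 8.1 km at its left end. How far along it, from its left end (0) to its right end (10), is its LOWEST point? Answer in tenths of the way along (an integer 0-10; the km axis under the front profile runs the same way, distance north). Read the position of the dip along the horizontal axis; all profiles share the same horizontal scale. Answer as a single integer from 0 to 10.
6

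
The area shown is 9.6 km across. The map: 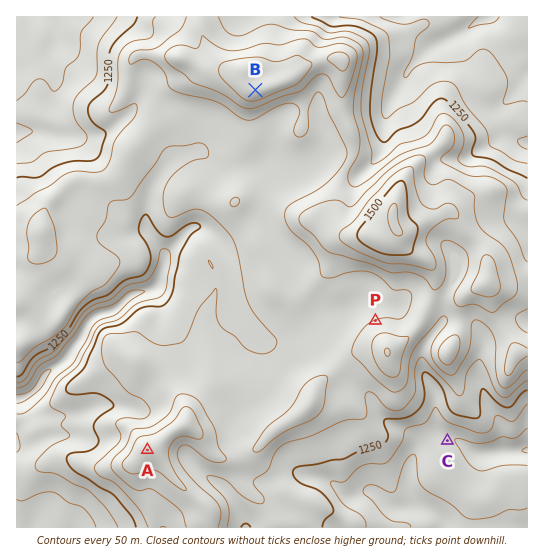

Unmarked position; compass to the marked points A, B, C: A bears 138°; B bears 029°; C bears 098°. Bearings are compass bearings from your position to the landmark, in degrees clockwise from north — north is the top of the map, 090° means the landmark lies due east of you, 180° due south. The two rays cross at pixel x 91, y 389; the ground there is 1260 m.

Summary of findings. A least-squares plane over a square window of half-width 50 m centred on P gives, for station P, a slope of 9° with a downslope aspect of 339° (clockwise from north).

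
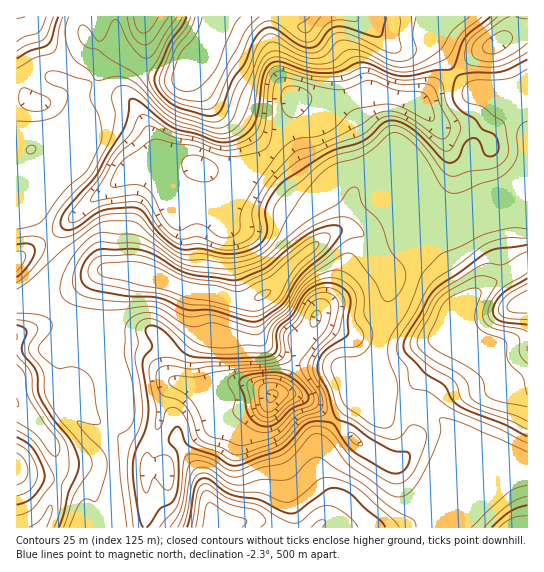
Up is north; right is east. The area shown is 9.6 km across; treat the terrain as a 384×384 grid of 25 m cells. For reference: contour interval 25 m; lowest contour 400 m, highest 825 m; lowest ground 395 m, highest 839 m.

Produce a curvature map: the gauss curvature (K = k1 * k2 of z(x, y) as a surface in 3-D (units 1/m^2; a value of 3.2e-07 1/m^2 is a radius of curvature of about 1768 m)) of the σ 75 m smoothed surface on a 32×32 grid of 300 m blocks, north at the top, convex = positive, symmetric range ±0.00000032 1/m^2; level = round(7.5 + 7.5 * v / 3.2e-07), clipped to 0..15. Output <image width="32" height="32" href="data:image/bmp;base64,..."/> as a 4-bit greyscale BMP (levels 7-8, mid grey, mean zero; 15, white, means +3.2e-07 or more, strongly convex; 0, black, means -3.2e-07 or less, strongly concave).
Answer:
<image width="32" height="32" href="data:image/bmp;base64,Qk12AgAAAAAAAHYAAAAoAAAAIAAAACAAAAABAAQAAAAAAAACAAATCwAAEwsAABAAAAAAAAAAAAAAABEREQAiIiIAMzMzAERERABVVVUAZmZmAHd3dwCIiIgAmZmZAKqqqgC7u7sAzMzMAN3d3QDu7u4A////AHeXeHiHdoemV4mHiGd4iIh3qId4eIyVh4h3eHd3d3d3pyZ3eHuPqXZ4eJh3Z3d3d6hId3l9RHVod3Z3ipeId3i4h3d5eAZ7mEZ3aHiHeIiIhsaIZ1g6iHeHurt3eHiHh3WId4l4qIdEaNA4qXd4h4d3iIiJVod3T7eAl4hodomHWZiIiIhnd2/7xYiId3eZiLVoh4ibdnJMcFqIeHaHZ3iId3d2dmaIfABPlnZ4h3d1iod3d2Z5iHyeZ1lVfIh4mFZ3d2j5Z5dAt3k4Z3h3Y3h3d3dmmGeXupP7iYeImGX6d3Z3d3aXk2z4/pV3dqmWuWd2iniHRpZ3Y1RWenZohym2dq2Jl4h2d3R0Z3h3eHd8pGZ3h2iWm6h4+Xd4h3h4h4Unh4ZdtZrJRodWh3eId3eIb3qLeod3aHdmZ3d3d4d3iHdldUh4d3iXh3eId3d3eId3h4Zod3d3h4iHeIhnh3h3eKiod3mHh3d5h4iIZ3h3iHiHl4eKQ2Z3eIZ4iHeJl4d3iGeFeKpkd4h5jbeYaIh3d4eHd4iIlnd4d1l3hmdmi4d3hmmpl4ead3d0enmHh3h3dpdfuIhpzGVYpGpnuId4h3djCoiHefiIeaiXQFdniFaHlXioh4M4h2V7l4WcqGlIh4iHh3h5e+mXeIeGq6d6iod6l3Z3ZDiVZ4h4dniH"/>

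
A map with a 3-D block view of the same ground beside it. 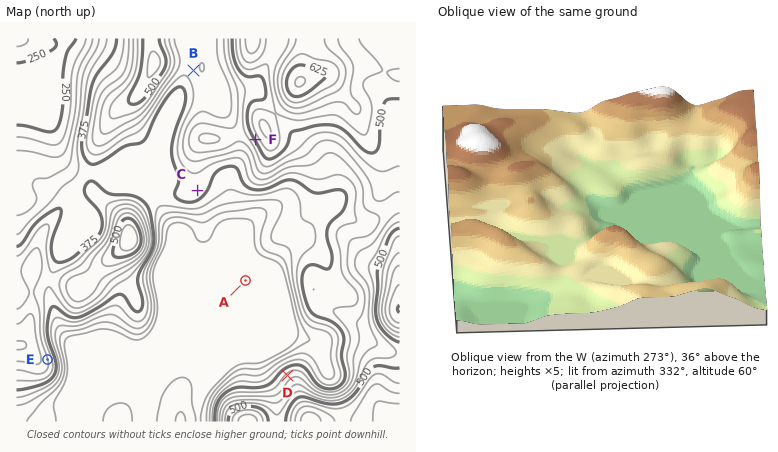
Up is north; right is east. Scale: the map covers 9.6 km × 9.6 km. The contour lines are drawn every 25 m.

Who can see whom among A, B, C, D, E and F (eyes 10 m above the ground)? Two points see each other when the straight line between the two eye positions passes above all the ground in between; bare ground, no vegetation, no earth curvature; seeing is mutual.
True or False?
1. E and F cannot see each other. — False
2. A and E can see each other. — True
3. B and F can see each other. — True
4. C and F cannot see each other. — False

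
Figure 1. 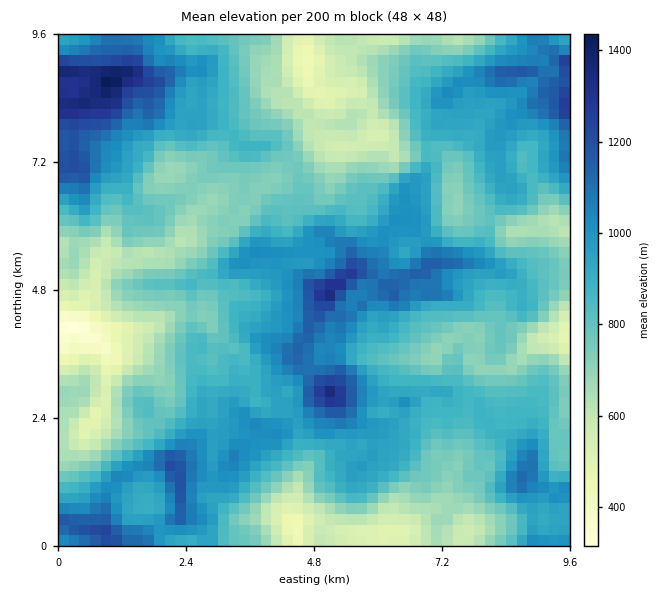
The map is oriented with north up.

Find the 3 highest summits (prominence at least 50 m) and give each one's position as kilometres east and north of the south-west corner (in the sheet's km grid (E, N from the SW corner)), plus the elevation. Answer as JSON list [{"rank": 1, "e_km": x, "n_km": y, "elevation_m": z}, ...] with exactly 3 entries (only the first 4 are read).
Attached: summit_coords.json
[{"rank": 1, "e_km": 0.96, "n_km": 8.74, "elevation_m": 1458}, {"rank": 2, "e_km": 5.11, "n_km": 2.86, "elevation_m": 1373}, {"rank": 3, "e_km": 5.11, "n_km": 4.76, "elevation_m": 1372}]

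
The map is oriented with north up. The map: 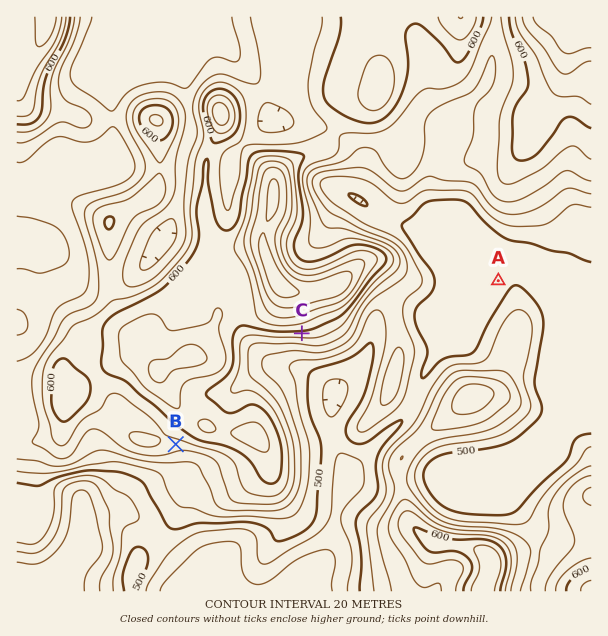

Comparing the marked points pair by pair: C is above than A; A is below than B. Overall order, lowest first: A B C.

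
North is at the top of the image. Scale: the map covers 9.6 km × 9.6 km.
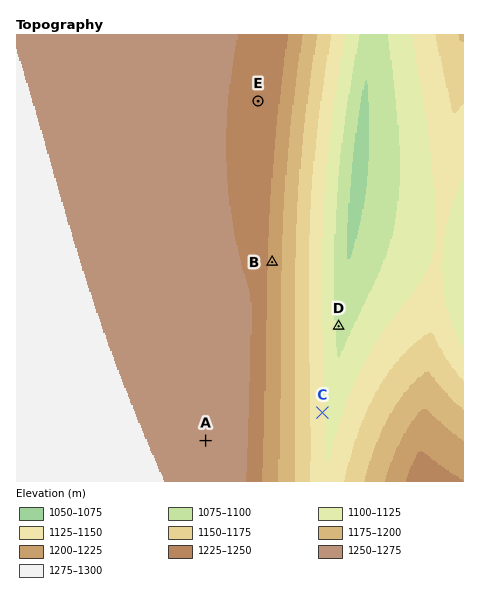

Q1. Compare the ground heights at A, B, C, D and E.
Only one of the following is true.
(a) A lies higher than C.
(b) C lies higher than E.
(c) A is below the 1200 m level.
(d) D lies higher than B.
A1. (a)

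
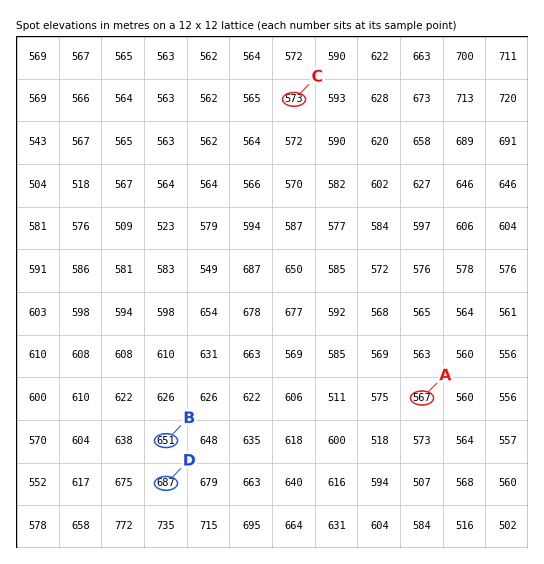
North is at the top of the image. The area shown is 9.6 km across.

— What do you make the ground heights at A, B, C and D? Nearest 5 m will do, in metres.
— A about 565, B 650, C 575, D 685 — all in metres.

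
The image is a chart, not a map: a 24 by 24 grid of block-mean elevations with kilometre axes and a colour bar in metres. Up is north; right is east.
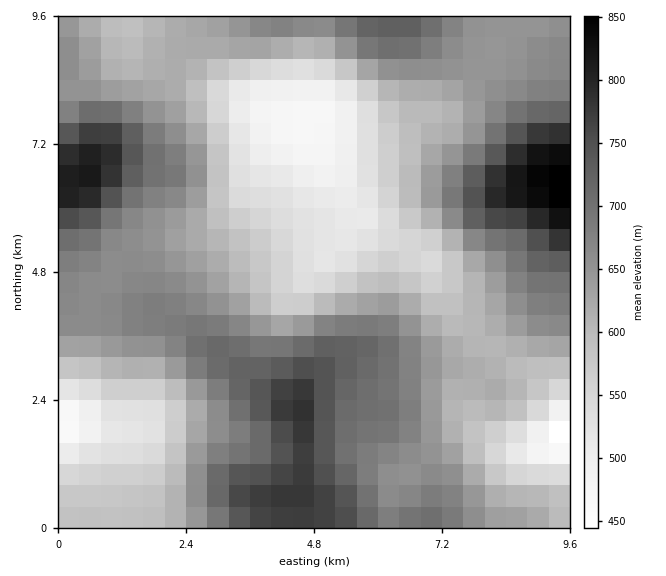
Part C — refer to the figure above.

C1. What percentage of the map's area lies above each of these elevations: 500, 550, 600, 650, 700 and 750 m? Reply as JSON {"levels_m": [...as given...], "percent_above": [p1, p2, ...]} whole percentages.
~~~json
{"levels_m": [500, 550, 600, 650, 700, 750], "percent_above": [95, 84, 68, 46, 21, 9]}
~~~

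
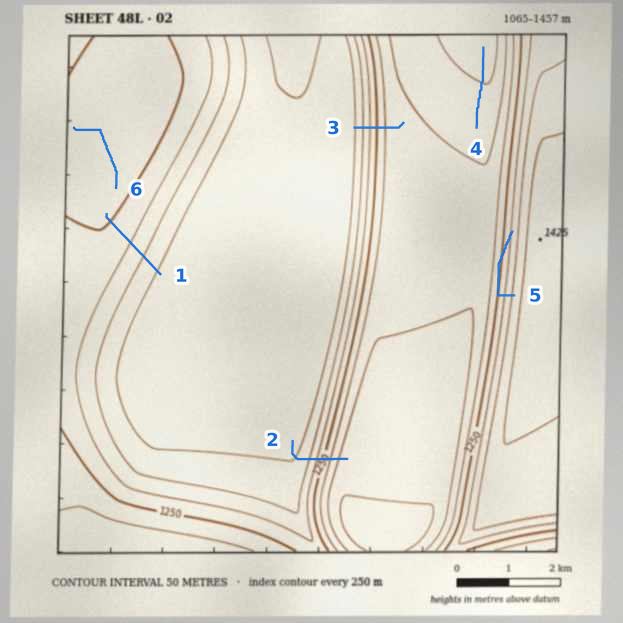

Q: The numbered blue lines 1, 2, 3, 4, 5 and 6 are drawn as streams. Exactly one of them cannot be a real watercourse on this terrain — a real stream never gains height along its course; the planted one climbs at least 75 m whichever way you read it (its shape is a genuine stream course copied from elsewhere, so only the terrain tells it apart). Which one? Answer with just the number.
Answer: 5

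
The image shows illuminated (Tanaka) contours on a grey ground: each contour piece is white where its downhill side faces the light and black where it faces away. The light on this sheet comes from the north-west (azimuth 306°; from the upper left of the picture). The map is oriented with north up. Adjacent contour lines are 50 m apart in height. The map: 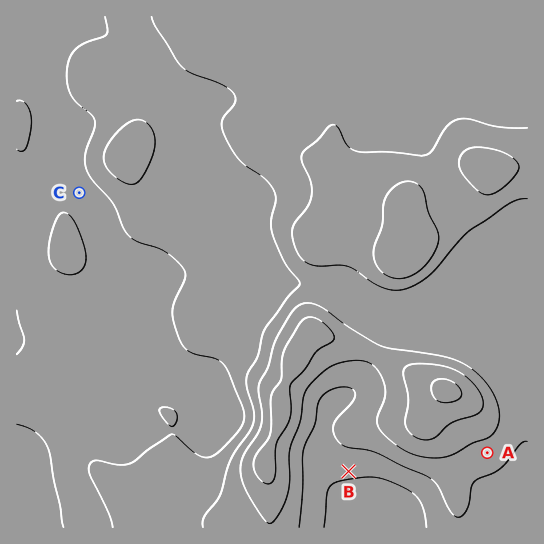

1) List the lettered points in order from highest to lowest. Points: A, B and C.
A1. A B C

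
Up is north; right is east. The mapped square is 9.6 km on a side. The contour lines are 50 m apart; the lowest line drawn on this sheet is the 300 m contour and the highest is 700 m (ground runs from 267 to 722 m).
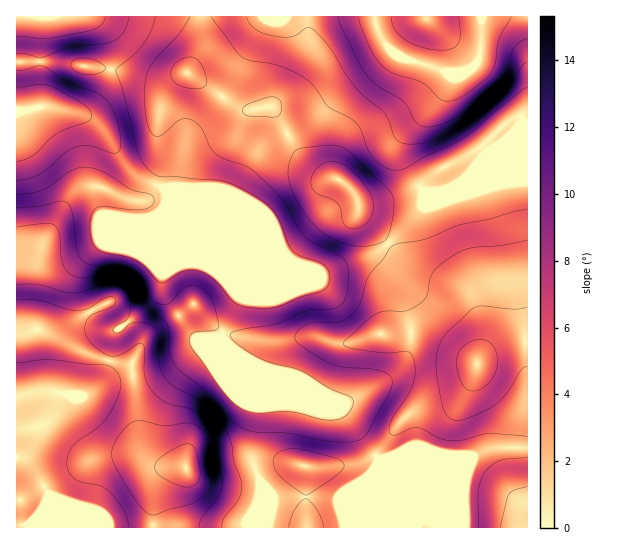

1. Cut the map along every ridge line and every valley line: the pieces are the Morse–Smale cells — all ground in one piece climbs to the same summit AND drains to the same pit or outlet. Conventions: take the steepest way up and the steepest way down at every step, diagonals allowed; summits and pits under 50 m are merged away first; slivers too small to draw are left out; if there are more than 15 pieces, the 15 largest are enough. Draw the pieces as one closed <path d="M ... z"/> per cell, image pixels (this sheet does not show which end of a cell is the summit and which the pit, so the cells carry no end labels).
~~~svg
<path d="M49 61l-33 1 0 271 9 0 13-4 51 26 26 8 17 2 7 69 4 15 2 5 12 10 24 3-15 4-9 8-4 16 1 33 221 0 2-70-35-47-65-27-26-24-17-11-11-11-2-3 18-33 0-8-22-48-49-49-4-7 5-3 42 0 24 6 24-40 10-9 19-10-12-21-6-6-27 2-17-9-37-27-8 0-16 6-16 0-36-10z"/><path d="M523 120l-16 19-14 9-34 35-20 17-16 7-38 40-12 8-48 18-32-10-101-42 28 29 20 48-19 37 2 3 11 11 17 11 26 24 65 27 35 47 0 70 56-1-8-21-46-47 11-3 84 0 20-8 34-1 0-324z"/><path d="M38 329l-22 5 0 193 137 1 0-33 4-16 9-8 15-4-24-3-12-10-2-5-4-15-7-69-17-2-26-8z"/><path d="M287 135l-18 9-10 9-24 40-24-6-42 0-5 3 33 33 124 50 54-20 10-6 38-40 16-7 10-10-19 2-7-1-4-4-24 10-24 6-12 0-13-19-8-5-13-3-10-5-16-17z"/><path d="M374 16l-173 0 0 27-2 10-12 20 39 27 17 9 27-2 9 10 8 16 3 0 29-18 27-28 46-36-9-10z"/><path d="M393 52l-47 35-27 28-31 19 11 20 16 17 10 5 13 3 8 5 13 19 12 0 24-6 24-10-15-26-3-8 2-11 5-9 31-34 12-20 10-6-16-1-24-9-18-4z"/><path d="M527 16l-45 0-1 30-4 16-6 6-8 3-12 8-12 20-34 38-4 9 0 7 8 18 10 16 20-18 35-17 31-28 23-11z"/><path d="M199 16l-182 0-1 45 47 2 50 6 36 10 16 0 21-6 10-15 5-15 0-21z"/><path d="M527 448l-33 0-20 8-84 0-11 3 46 47 9 22 93 0z"/><path d="M481 16l-106 0 0 5 8 20 15 15 47 16 17 0 9-4 8-9 2-13z"/><path d="M527 113l-22 11-31 28-35 17-19 18 3 4 11 1 20-5 39-39 14-9 15-19 6 2z"/>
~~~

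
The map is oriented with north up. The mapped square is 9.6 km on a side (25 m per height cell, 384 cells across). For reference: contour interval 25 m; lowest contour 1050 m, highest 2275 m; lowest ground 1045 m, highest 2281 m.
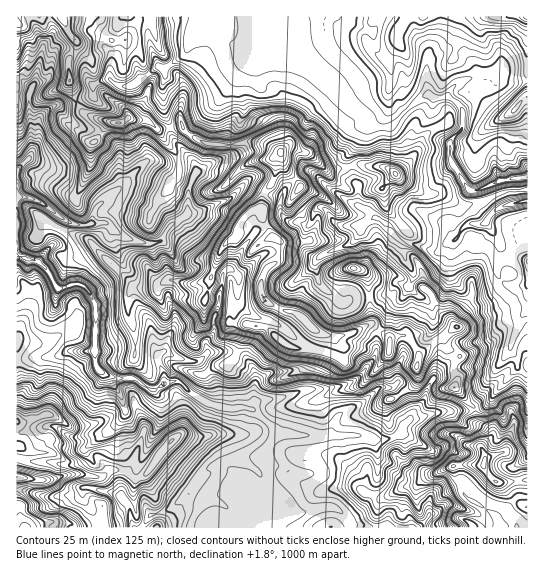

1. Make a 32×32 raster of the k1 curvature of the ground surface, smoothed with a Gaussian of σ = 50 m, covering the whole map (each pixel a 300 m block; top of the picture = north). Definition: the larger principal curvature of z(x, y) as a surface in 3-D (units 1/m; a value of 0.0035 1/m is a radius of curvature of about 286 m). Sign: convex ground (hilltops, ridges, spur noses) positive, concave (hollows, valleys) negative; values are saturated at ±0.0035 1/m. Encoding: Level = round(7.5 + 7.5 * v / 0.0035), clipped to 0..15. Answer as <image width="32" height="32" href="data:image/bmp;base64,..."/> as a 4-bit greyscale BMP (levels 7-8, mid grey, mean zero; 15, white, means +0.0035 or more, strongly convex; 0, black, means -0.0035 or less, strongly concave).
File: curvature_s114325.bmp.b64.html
<image width="32" height="32" href="data:image/bmp;base64,Qk12AgAAAAAAAHYAAAAoAAAAIAAAACAAAAABAAQAAAAAAAACAAATCwAAEwsAABAAAAAAAAAAAAAAABEREQAiIiIAMzMzAERERABVVVUAZmZmAHd3dwCIiIgAmZmZAKqqqgC7u7sAzMzMAN3d3QDu7u4A////AMztrKu7l3iIiJmHuJyv6anZeJ6MuIiIiHiXecmbutmKvLiKbaiIeHiImrycy42K6vzf7tvYiIeIiHeamr//v4uqypuK24h4h4mZmp2pbL/rqbqIrZ/cypiIiIh6e//sycrfy5vI6KmZiImZjIrJvb+s13qtiLiIiauoeexph+fuuMqKzou5mIqYi76e6/+qjJmZp7rp37ya/Jq9+K5+t6mXir3PjKm8iZms+t/PnciKqaq6fojcqHn+urqPy8u6iaiqy62Kj9//mP3f28qf6JmanNjKjo+Nm/+2Z8eYvKmInZ+qu9q+vZ95iIi5nLnYiP7KmbnP7eyPaLyr2q54+InK3K7Lzar3vex7/6mdh6mK3bnLmpm5/dvpy6m4uXiYisztyorZl4+b2sqnuMmIqZi/q8qq6Id77nq56o2IeanM2b+XiMuduK+vv5mqeqzP282q2Hedq/99r8q4vdmruc+6dvmYiseM+9uvvd/HqdvMuIf6im2a3Zz9+Jioq6upqsic3Zi+/8zczMl3h5u6ynjI28//+vZrmryYeIiorKzp3Y2a+6j3eZiZiHiKmZqonrr/jnf46YeHmIh3i5ipmHvKf6nK2sh3eIiHd3qoqYh7yq+6rL94h3iIiIipt4qKermfubrIeIiIiIiKipeIiXrMu4p62IiIiIiIiJmrqau8"/>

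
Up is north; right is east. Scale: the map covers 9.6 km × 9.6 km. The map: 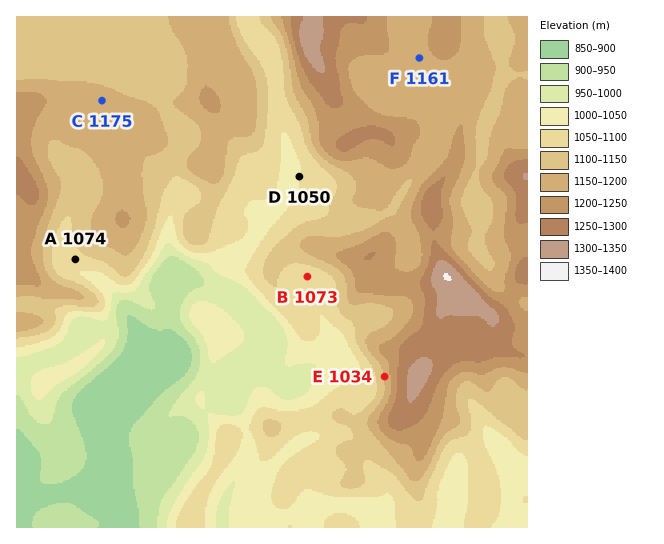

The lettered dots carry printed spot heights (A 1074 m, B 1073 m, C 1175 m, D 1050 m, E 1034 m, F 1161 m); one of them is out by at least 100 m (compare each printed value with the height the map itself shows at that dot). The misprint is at E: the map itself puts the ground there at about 1159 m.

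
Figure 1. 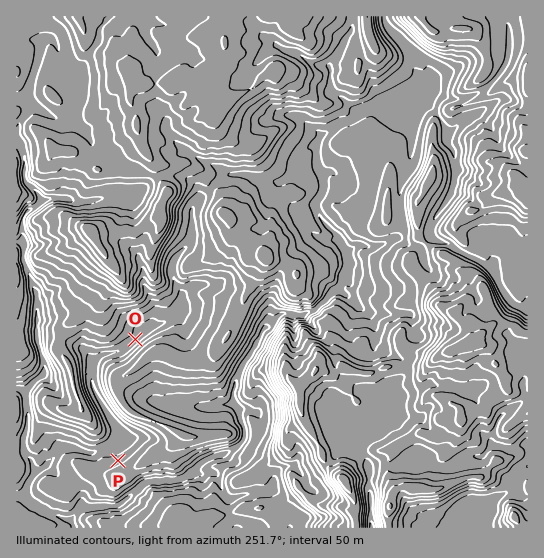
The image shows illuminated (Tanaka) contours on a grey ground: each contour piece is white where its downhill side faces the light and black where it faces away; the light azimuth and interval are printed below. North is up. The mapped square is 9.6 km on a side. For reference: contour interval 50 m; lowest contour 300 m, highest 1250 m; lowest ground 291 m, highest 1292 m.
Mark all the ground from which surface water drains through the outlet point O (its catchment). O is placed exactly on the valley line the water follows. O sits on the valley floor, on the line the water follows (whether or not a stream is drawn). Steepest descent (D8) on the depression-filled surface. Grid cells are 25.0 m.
7.063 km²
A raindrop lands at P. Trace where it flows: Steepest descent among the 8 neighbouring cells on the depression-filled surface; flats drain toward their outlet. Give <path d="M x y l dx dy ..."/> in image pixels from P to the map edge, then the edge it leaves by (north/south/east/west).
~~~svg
<path d="M118 461l-1-2 0-17-4 0-3 3-16 8-7 0-1-2-8-1-1-1-8 0-2-2-4 0-1 2-3 0-2 2 0 3-3 4-13 12-2 0-9 9-4 10 0 8 1 2 6 6 5 2 4 4 5 2 4 2 6 0 4 3 2 0 3 3 4 1 4 4 0 1"/>
exit: south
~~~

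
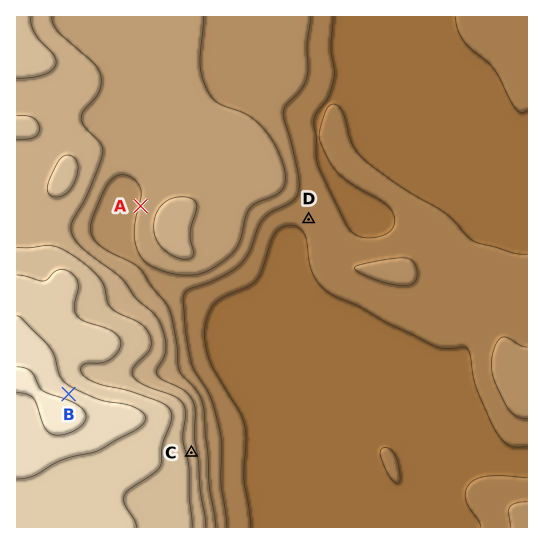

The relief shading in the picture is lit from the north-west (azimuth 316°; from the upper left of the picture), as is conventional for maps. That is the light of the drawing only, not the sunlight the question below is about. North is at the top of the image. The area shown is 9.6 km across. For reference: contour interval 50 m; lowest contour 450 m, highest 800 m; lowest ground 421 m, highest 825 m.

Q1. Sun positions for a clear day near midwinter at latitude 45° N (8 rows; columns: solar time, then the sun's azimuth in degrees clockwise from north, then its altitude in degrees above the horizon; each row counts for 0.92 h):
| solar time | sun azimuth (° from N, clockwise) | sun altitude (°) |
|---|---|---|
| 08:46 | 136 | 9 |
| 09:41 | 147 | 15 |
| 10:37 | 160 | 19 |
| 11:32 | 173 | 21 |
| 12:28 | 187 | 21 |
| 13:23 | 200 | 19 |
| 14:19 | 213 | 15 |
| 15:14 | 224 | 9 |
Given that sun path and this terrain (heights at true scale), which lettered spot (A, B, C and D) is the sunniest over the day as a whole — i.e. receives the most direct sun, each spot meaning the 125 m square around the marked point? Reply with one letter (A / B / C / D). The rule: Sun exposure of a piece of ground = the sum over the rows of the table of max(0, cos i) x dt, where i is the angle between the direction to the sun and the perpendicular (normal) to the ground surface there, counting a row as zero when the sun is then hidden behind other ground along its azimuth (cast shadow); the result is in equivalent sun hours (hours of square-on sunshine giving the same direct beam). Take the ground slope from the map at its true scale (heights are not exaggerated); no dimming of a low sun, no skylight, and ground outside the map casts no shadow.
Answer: D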